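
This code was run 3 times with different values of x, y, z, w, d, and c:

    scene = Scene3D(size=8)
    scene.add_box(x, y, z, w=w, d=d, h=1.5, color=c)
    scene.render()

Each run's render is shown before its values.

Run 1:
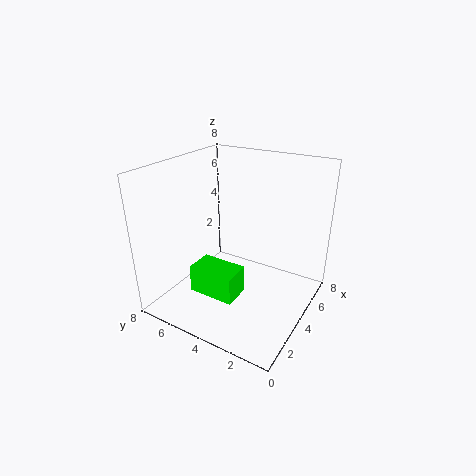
x = 1.5; y = 3; z = 1.5; w = 1.5; d = 2.5; c = 'lime'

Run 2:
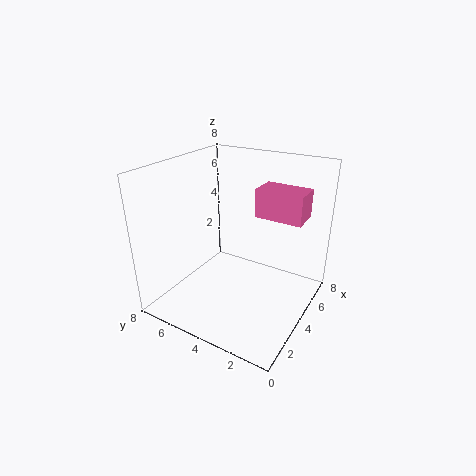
x = 4; y = 0.5; z = 5.5; w = 1.5; d = 2.5; c = 'hotpink'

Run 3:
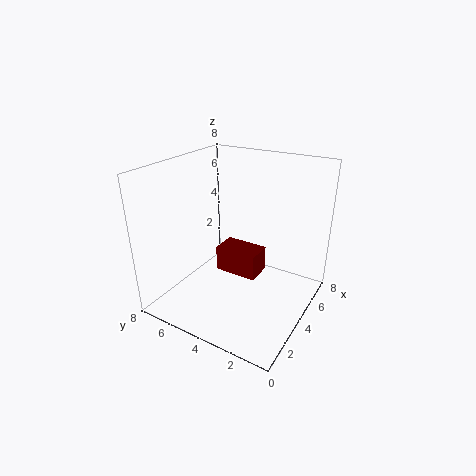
x = 4; y = 3; z = 1.5; w = 1.5; d = 2.5; c = 'maroon'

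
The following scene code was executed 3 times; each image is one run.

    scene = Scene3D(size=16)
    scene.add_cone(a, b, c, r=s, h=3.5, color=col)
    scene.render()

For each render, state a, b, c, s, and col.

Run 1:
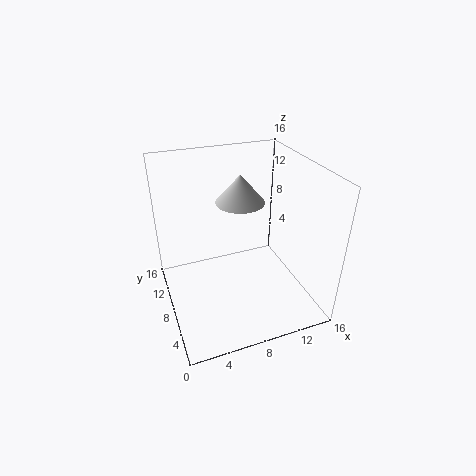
a = 10
b = 12.5
c = 10
s = 3
col = 'lightgray'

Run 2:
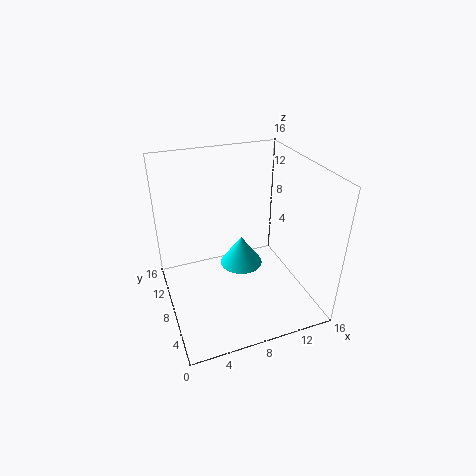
a = 9
b = 9.5
c = 3.5
s = 2.5
col = 'cyan'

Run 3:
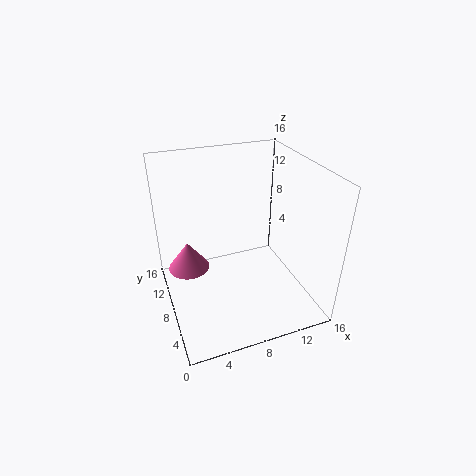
a = 3
b = 12
c = 2.5
s = 2.5
col = 'hotpink'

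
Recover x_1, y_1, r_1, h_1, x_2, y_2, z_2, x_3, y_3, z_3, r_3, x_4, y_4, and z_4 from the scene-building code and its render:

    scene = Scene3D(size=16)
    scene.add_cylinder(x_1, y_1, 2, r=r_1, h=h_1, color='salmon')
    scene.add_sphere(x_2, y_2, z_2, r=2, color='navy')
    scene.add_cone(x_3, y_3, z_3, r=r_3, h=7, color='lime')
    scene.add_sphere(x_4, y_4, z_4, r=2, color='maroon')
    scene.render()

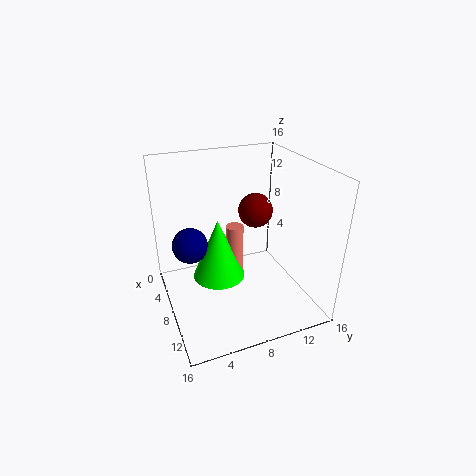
x_1 = 7; y_1 = 8; r_1 = 1; h_1 = 7; x_2 = 6; y_2 = 3; z_2 = 7; x_3 = 7; y_3 = 6; z_3 = 3; r_3 = 3; x_4 = 6; y_4 = 11; z_4 = 10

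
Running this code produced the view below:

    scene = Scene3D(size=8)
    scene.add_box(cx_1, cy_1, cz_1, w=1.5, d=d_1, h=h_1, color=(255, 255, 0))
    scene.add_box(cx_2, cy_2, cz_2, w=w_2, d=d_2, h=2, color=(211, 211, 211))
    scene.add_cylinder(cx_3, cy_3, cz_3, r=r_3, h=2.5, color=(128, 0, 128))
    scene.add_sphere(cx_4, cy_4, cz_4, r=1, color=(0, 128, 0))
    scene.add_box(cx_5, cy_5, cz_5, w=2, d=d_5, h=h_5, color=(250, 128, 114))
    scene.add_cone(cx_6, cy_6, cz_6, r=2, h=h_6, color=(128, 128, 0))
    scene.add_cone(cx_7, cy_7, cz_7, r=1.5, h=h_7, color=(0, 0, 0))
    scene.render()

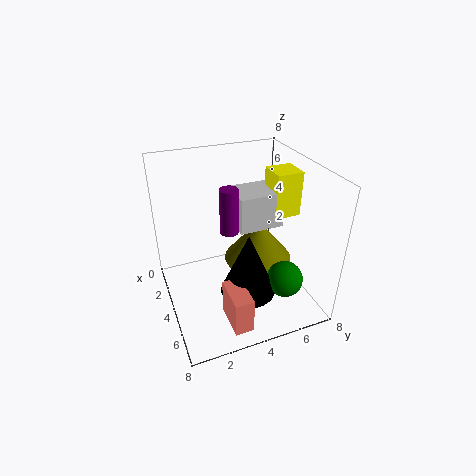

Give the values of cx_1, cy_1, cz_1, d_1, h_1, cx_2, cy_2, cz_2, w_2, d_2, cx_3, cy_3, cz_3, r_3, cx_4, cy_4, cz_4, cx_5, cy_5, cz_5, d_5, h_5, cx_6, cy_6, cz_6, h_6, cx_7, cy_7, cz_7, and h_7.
cx_1 = 3, cy_1 = 6, cz_1 = 5, d_1 = 1.5, h_1 = 2.5, cx_2 = 2.5, cy_2 = 4, cz_2 = 4.5, w_2 = 2, d_2 = 2.5, cx_3 = 4, cy_3 = 3.5, cz_3 = 4.5, r_3 = 0.5, cx_4 = 6, cy_4 = 6, cz_4 = 2, cx_5 = 5.5, cy_5 = 2.5, cz_5 = 0.5, d_5 = 1, h_5 = 2, cx_6 = 3.5, cy_6 = 5.5, cz_6 = 2, h_6 = 2.5, cx_7 = 5.5, cy_7 = 4, cz_7 = 1.5, h_7 = 3.5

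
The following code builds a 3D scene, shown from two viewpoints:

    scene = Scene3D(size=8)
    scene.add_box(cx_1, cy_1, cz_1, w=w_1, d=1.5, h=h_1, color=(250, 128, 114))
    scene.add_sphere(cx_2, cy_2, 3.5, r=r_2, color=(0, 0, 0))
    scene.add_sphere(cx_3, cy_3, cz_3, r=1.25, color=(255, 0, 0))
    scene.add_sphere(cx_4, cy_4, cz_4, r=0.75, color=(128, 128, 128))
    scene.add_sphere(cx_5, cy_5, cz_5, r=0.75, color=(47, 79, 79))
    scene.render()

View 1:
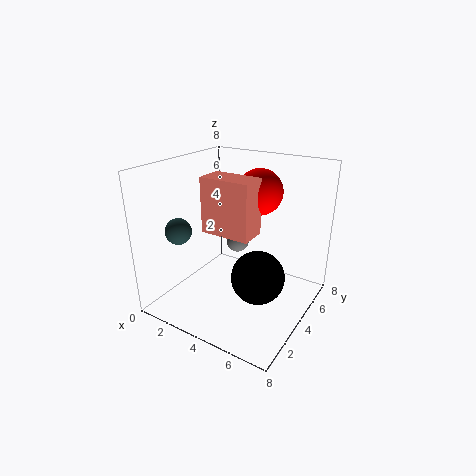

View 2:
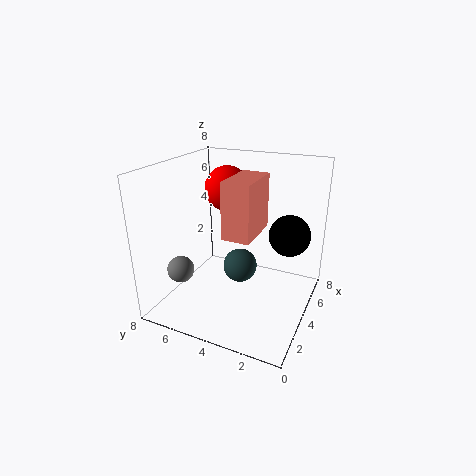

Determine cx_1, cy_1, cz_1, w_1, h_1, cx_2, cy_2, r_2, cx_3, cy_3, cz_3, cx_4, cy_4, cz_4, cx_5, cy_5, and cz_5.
cx_1 = 2.5; cy_1 = 2.75; cz_1 = 4.5; w_1 = 2.75; h_1 = 3; cx_2 = 6.5; cy_2 = 1.75; r_2 = 1.25; cx_3 = 4.75; cy_3 = 5; cz_3 = 6.5; cx_4 = 2.25; cy_4 = 6.75; cz_4 = 2.25; cx_5 = 1; cy_5 = 2.5; cz_5 = 4.25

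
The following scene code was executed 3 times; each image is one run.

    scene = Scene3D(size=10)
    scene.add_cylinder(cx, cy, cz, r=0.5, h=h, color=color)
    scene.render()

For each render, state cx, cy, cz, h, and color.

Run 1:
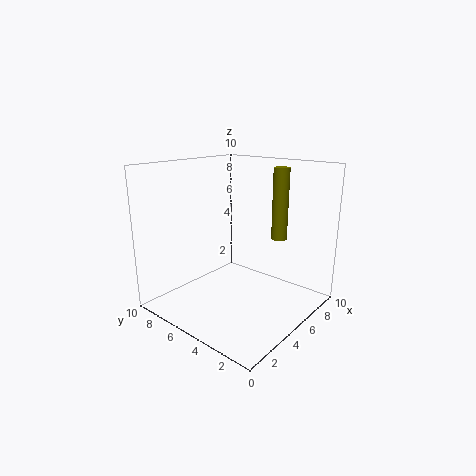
cx = 5.5, cy = 2, cz = 5.5, h = 4.5, color = 'olive'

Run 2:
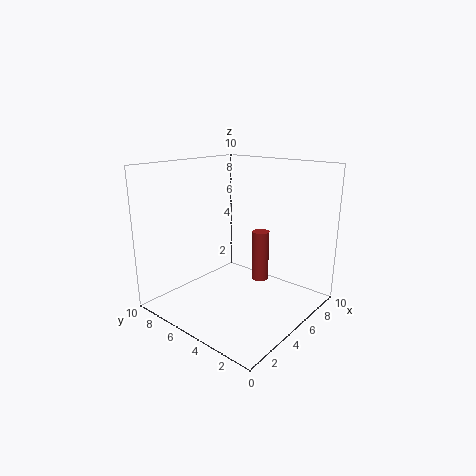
cx = 3.5, cy = 2, cz = 3.5, h = 3, color = 'brown'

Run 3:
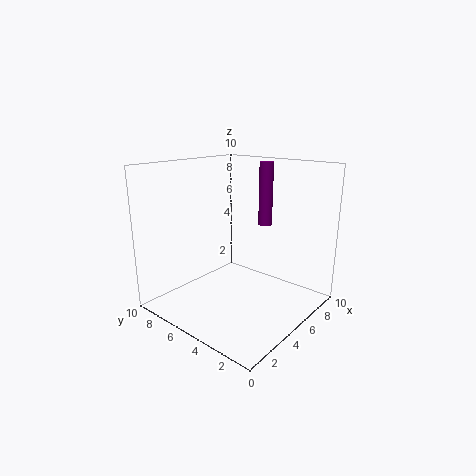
cx = 7.5, cy = 4.5, cz = 5.5, h = 4.5, color = 'purple'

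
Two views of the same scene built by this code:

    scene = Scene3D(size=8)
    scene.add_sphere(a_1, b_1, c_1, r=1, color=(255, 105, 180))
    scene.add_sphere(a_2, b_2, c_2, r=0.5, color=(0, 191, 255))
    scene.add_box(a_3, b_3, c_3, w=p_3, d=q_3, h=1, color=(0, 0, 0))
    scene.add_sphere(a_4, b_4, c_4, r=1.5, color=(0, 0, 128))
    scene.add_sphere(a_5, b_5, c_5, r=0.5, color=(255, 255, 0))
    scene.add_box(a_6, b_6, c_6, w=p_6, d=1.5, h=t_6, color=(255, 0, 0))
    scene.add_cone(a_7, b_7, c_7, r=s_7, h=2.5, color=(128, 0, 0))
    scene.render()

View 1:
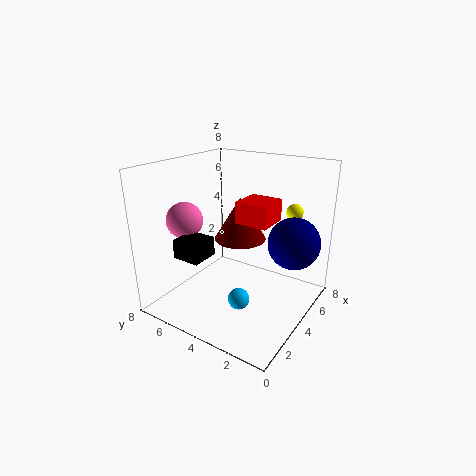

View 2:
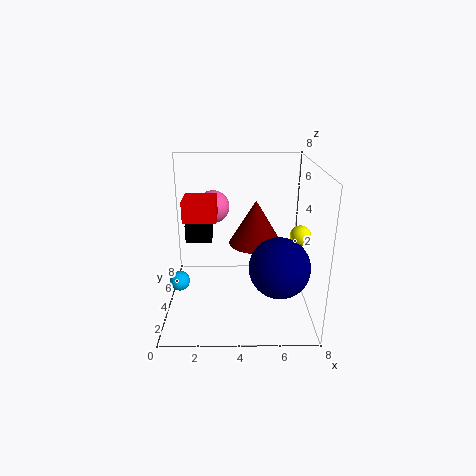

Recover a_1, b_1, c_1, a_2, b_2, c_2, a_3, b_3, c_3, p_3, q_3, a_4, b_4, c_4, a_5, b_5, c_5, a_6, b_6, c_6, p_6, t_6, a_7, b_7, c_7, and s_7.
a_1 = 2.5
b_1 = 6.5
c_1 = 5
a_2 = 1
b_2 = 2
c_2 = 2.5
a_3 = 1
b_3 = 4.5
c_3 = 3.5
p_3 = 1.5
q_3 = 1.5
a_4 = 6
b_4 = 1.5
c_4 = 3.5
a_5 = 7
b_5 = 2
c_5 = 5
a_6 = 1.5
b_6 = 1
c_6 = 6
p_6 = 1.5
t_6 = 1
a_7 = 5
b_7 = 4.5
c_7 = 3.5
s_7 = 1.5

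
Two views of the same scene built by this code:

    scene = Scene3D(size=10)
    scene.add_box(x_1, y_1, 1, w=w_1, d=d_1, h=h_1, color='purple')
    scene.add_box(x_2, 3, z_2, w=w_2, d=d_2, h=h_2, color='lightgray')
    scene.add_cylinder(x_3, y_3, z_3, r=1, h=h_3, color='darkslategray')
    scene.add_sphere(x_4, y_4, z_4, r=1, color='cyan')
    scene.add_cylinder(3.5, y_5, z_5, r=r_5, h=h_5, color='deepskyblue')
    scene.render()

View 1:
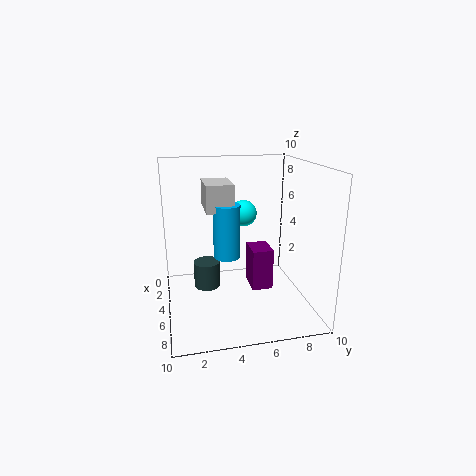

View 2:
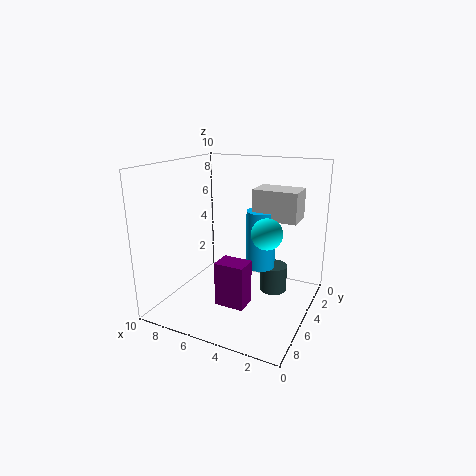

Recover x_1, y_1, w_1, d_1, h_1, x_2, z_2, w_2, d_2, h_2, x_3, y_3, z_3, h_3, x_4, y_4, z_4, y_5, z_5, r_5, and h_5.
x_1 = 3.5; y_1 = 6; w_1 = 2; d_1 = 1.5; h_1 = 3; x_2 = 1; z_2 = 6.5; w_2 = 3; d_2 = 2; h_2 = 2; x_3 = 3; y_3 = 3; z_3 = 0.5; h_3 = 2; x_4 = 2.5; y_4 = 6; z_4 = 6; y_5 = 4.5; z_5 = 3; r_5 = 1; h_5 = 4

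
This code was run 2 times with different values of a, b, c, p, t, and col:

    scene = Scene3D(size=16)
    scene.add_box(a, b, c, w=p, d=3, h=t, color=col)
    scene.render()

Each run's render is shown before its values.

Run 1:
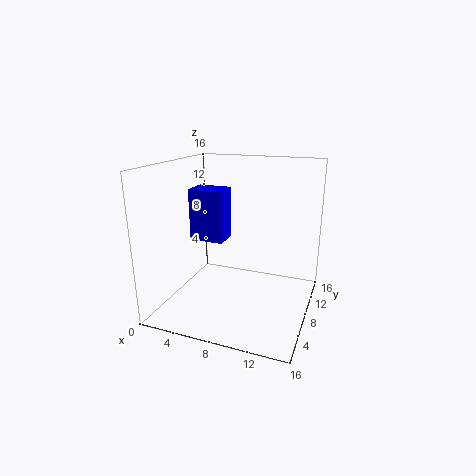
a = 2, b = 8, c = 7, p = 4, t = 6, col = 'blue'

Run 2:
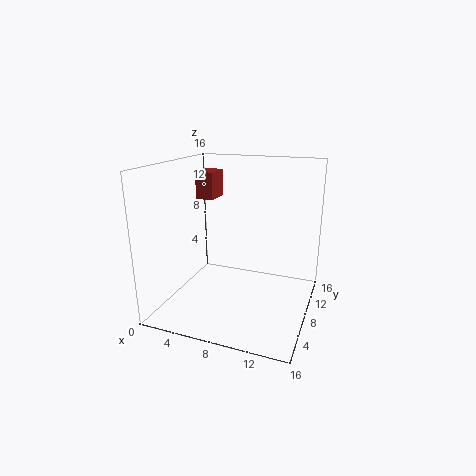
a = 3, b = 8, c = 12, p = 2, t = 3, col = 'brown'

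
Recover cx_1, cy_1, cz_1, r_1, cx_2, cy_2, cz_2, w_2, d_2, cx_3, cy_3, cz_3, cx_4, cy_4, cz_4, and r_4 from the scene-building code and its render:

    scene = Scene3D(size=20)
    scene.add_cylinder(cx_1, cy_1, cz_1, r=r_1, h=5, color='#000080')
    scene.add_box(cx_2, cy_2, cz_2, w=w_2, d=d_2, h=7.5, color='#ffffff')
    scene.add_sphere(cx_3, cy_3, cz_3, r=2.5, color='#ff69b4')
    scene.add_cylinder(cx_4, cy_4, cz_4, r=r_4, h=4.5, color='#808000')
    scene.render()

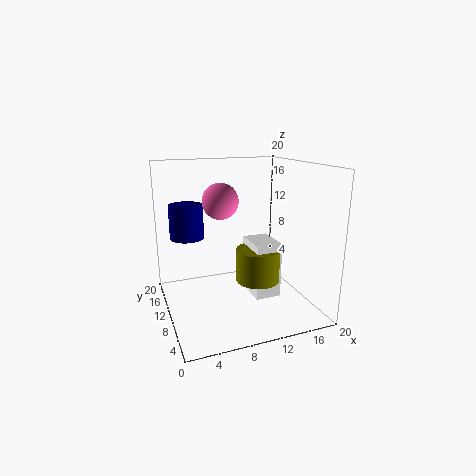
cx_1 = 4; cy_1 = 15.5; cz_1 = 9; r_1 = 2.5; cx_2 = 11; cy_2 = 5.5; cz_2 = 2.5; w_2 = 3.5; d_2 = 5; cx_3 = 8; cy_3 = 11.5; cz_3 = 15; cx_4 = 12; cy_4 = 7.5; cz_4 = 4.5; r_4 = 3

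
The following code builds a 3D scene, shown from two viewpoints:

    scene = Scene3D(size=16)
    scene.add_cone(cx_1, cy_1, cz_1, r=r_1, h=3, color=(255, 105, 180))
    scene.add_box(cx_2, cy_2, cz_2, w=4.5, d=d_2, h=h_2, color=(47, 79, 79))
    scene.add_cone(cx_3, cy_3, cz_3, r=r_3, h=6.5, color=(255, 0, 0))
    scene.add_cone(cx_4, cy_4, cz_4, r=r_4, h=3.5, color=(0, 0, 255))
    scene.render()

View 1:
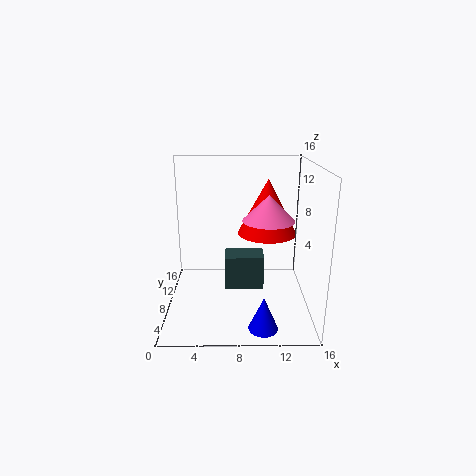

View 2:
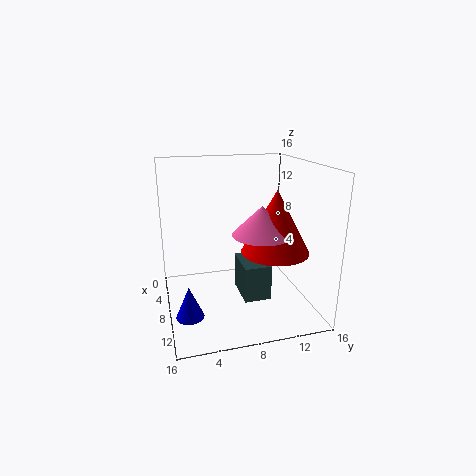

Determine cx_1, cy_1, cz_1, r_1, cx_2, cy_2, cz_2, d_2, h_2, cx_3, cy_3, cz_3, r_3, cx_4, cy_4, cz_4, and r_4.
cx_1 = 11.5; cy_1 = 9.5; cz_1 = 9.5; r_1 = 3; cx_2 = 6.5; cy_2 = 8; cz_2 = 1.5; d_2 = 3; h_2 = 4; cx_3 = 11.5; cy_3 = 11; cz_3 = 7.5; r_3 = 3.5; cx_4 = 10.5; cy_4 = 2; cz_4 = 0.5; r_4 = 1.5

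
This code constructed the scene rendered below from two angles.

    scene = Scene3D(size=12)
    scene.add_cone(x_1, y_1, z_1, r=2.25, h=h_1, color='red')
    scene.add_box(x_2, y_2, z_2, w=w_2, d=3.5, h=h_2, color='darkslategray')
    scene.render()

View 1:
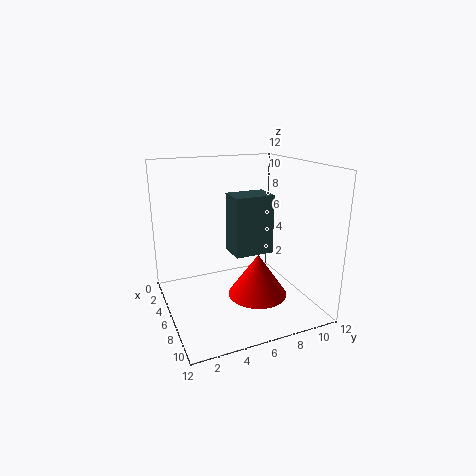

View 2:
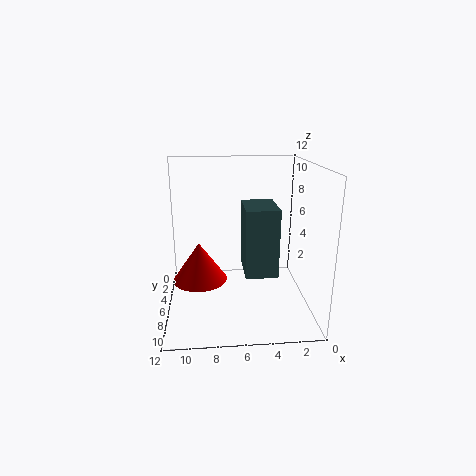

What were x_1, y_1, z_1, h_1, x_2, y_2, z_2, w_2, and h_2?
x_1 = 9.25; y_1 = 6.25; z_1 = 2.5; h_1 = 3.25; x_2 = 3.25; y_2 = 6; z_2 = 4; w_2 = 2.5; h_2 = 5.25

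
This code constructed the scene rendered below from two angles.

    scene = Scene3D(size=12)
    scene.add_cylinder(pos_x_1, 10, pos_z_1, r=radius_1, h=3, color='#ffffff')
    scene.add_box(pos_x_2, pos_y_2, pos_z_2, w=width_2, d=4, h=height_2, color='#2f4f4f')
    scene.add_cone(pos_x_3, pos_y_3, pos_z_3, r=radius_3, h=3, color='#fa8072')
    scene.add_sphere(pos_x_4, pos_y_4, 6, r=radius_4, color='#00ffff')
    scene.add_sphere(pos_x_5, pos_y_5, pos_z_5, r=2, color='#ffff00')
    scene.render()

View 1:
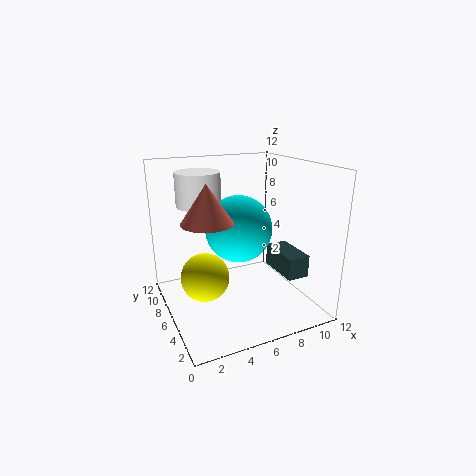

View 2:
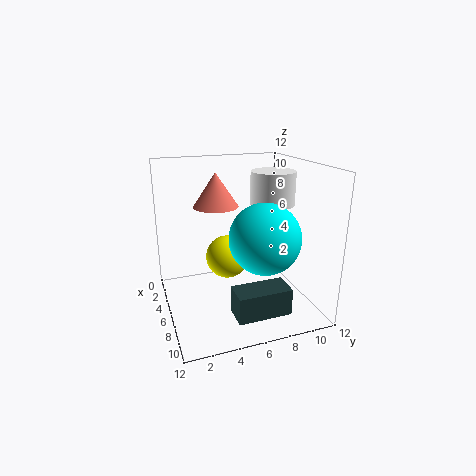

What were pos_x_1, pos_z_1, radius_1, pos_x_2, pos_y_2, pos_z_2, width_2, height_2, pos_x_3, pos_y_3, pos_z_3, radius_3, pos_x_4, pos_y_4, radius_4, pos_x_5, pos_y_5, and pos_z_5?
pos_x_1 = 4
pos_z_1 = 8
radius_1 = 2
pos_x_2 = 10
pos_y_2 = 4
pos_z_2 = 2
width_2 = 2
height_2 = 2
pos_x_3 = 3
pos_y_3 = 5
pos_z_3 = 8
radius_3 = 2
pos_x_4 = 7
pos_y_4 = 8
radius_4 = 3
pos_x_5 = 3
pos_y_5 = 6
pos_z_5 = 3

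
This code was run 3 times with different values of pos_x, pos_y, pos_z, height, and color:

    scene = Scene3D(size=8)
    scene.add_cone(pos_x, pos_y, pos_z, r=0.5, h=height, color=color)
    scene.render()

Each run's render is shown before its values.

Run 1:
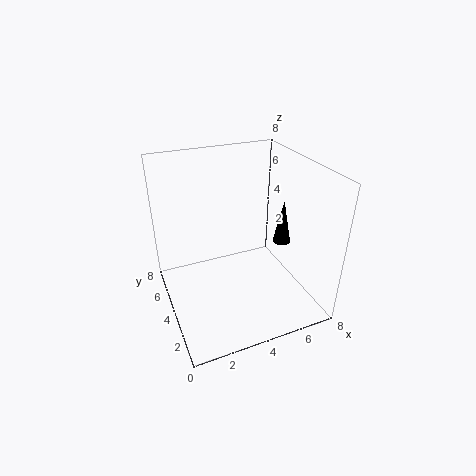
pos_x = 6.5; pos_y = 3.5; pos_z = 3.5; height = 2.5; color = 'black'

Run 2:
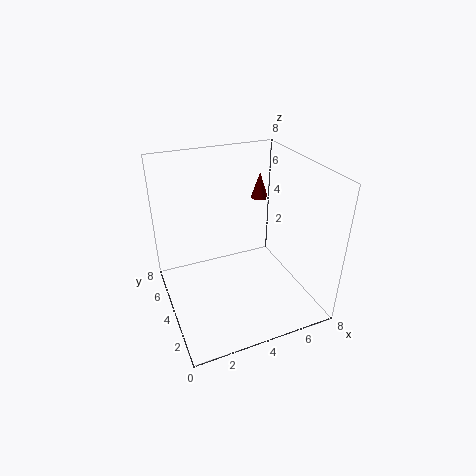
pos_x = 6; pos_y = 5.5; pos_z = 5.5; height = 1.5; color = 'maroon'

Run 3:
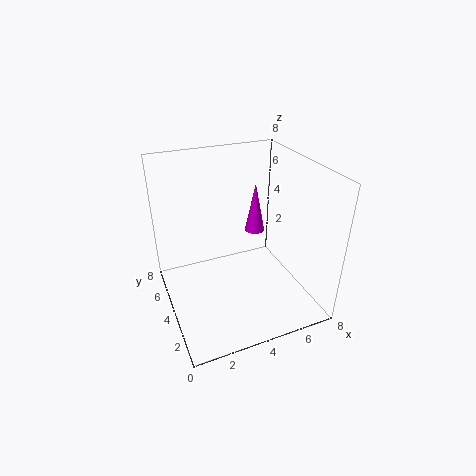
pos_x = 4.5; pos_y = 3; pos_z = 5; height = 2.5; color = 'magenta'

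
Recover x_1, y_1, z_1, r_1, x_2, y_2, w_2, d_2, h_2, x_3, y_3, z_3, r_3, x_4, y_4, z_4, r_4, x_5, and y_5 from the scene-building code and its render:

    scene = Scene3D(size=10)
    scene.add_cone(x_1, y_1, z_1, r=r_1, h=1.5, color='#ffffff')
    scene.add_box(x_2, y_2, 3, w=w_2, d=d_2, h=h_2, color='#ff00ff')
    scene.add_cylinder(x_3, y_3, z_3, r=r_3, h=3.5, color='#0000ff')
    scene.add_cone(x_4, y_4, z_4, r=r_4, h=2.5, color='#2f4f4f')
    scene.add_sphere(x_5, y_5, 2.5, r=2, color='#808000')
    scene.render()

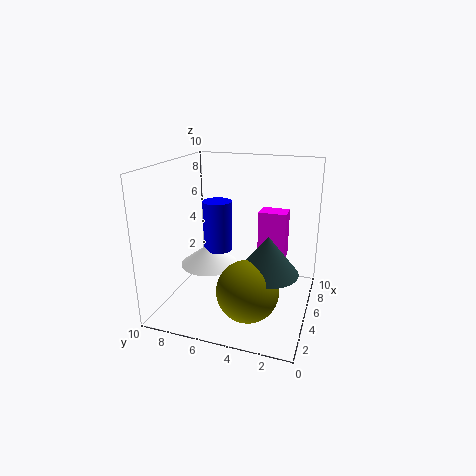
x_1 = 4.5
y_1 = 7
z_1 = 3
r_1 = 2
x_2 = 6.5
y_2 = 2
w_2 = 1.5
d_2 = 2
h_2 = 3.5
x_3 = 5
y_3 = 6.5
z_3 = 4
r_3 = 1
x_4 = 3.5
y_4 = 2.5
z_4 = 3.5
r_4 = 2
x_5 = 2.5
y_5 = 3.5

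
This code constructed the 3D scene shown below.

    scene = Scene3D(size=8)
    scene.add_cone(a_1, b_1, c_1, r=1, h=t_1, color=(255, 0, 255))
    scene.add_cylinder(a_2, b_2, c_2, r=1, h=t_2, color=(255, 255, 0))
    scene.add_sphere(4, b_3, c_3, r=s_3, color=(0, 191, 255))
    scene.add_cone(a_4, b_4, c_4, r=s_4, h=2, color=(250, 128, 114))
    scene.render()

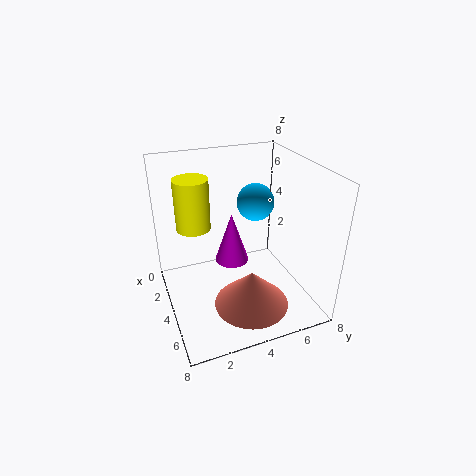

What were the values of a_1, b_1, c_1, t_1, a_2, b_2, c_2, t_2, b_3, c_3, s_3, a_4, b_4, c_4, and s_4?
a_1 = 3
b_1 = 4
c_1 = 2
t_1 = 3
a_2 = 2
b_2 = 2
c_2 = 4
t_2 = 3
b_3 = 5
c_3 = 6
s_3 = 1
a_4 = 6
b_4 = 4
c_4 = 1
s_4 = 2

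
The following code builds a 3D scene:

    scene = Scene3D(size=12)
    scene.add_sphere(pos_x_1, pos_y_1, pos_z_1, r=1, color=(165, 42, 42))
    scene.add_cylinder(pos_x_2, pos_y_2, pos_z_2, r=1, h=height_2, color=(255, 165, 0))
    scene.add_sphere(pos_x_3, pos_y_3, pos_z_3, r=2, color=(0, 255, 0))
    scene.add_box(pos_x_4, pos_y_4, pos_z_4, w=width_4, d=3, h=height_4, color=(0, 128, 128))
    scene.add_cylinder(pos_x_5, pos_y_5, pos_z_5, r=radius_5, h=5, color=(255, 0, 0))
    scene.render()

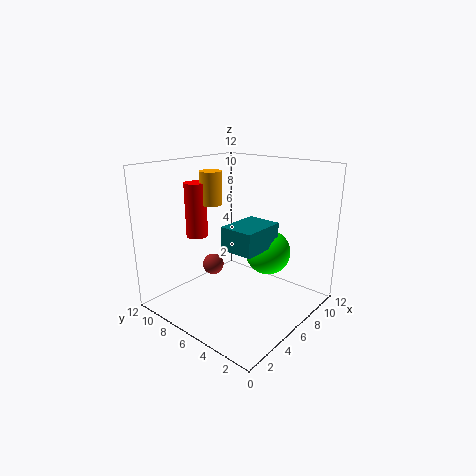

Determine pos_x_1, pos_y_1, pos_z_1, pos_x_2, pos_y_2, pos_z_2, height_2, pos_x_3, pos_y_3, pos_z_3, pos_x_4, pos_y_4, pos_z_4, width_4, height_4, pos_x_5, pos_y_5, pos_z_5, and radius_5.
pos_x_1 = 7
pos_y_1 = 10
pos_z_1 = 2
pos_x_2 = 7
pos_y_2 = 10
pos_z_2 = 8
height_2 = 3
pos_x_3 = 9
pos_y_3 = 5
pos_z_3 = 4
pos_x_4 = 5
pos_y_4 = 4
pos_z_4 = 5
width_4 = 4
height_4 = 2
pos_x_5 = 6
pos_y_5 = 11
pos_z_5 = 5
radius_5 = 1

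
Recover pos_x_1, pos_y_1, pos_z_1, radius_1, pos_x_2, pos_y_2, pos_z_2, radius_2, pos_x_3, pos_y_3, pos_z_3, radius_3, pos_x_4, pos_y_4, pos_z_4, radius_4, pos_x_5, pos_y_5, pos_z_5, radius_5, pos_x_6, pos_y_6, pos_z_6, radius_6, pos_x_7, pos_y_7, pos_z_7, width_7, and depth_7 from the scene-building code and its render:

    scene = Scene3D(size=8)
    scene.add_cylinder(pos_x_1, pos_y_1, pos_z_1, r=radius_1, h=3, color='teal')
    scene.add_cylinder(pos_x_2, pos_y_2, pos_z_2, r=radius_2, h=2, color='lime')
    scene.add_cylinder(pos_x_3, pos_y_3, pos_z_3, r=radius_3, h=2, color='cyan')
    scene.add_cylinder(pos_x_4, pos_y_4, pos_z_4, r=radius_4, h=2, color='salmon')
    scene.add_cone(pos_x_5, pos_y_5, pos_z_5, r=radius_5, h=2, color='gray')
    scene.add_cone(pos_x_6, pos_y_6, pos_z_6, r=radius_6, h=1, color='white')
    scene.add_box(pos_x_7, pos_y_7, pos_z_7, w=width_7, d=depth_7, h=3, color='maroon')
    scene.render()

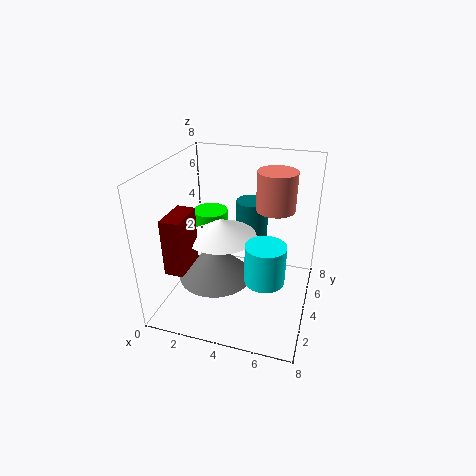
pos_x_1 = 4
pos_y_1 = 7
pos_z_1 = 2
radius_1 = 1
pos_x_2 = 2
pos_y_2 = 5
pos_z_2 = 3
radius_2 = 1
pos_x_3 = 6
pos_y_3 = 2
pos_z_3 = 3
radius_3 = 1
pos_x_4 = 6
pos_y_4 = 4
pos_z_4 = 6
radius_4 = 1
pos_x_5 = 3
pos_y_5 = 3
pos_z_5 = 2
radius_5 = 2
pos_x_6 = 3
pos_y_6 = 4
pos_z_6 = 4
radius_6 = 2
pos_x_7 = 1
pos_y_7 = 1
pos_z_7 = 3
width_7 = 1
depth_7 = 2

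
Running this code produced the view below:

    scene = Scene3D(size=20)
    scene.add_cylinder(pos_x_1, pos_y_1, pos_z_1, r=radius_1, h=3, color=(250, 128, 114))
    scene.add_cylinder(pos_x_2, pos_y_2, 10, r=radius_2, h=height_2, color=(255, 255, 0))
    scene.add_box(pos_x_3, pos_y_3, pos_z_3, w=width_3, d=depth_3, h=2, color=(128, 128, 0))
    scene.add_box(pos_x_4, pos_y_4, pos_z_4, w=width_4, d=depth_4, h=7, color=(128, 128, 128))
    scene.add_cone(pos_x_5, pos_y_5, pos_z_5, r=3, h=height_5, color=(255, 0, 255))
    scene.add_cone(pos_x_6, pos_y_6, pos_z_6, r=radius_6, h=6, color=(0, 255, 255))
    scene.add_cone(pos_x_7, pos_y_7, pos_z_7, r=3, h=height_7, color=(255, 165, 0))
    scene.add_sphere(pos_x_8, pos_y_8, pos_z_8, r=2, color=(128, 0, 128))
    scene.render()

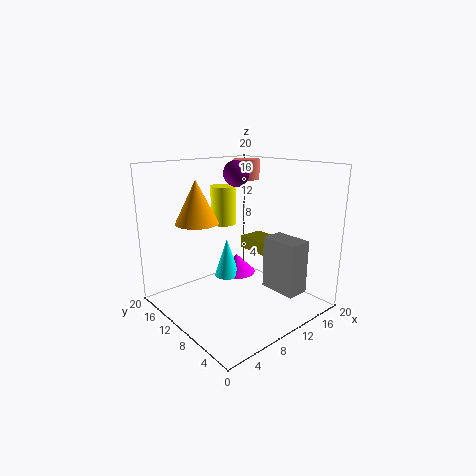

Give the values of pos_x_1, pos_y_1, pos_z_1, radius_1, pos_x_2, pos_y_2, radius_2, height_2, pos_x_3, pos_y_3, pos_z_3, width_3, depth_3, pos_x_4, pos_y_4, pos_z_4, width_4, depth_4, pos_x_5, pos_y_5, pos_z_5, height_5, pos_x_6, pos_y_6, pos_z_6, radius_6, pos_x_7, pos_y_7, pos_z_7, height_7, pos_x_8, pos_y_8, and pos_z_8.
pos_x_1 = 16, pos_y_1 = 15, pos_z_1 = 17, radius_1 = 2, pos_x_2 = 13, pos_y_2 = 17, radius_2 = 2, height_2 = 6, pos_x_3 = 15, pos_y_3 = 8, pos_z_3 = 6, width_3 = 4, depth_3 = 7, pos_x_4 = 11, pos_y_4 = 1, pos_z_4 = 4, width_4 = 3, depth_4 = 5, pos_x_5 = 14, pos_y_5 = 15, pos_z_5 = 2, height_5 = 3, pos_x_6 = 12, pos_y_6 = 15, pos_z_6 = 2, radius_6 = 2, pos_x_7 = 6, pos_y_7 = 14, pos_z_7 = 12, height_7 = 6, pos_x_8 = 14, pos_y_8 = 15, pos_z_8 = 18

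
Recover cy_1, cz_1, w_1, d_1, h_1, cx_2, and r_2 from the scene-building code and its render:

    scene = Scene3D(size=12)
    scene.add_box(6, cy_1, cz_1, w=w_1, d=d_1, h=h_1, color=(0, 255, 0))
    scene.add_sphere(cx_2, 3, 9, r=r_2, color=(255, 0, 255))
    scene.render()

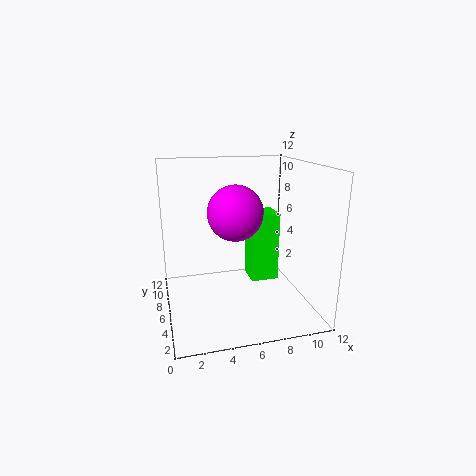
cy_1 = 2
cz_1 = 4
w_1 = 2
d_1 = 2
h_1 = 5
cx_2 = 5
r_2 = 2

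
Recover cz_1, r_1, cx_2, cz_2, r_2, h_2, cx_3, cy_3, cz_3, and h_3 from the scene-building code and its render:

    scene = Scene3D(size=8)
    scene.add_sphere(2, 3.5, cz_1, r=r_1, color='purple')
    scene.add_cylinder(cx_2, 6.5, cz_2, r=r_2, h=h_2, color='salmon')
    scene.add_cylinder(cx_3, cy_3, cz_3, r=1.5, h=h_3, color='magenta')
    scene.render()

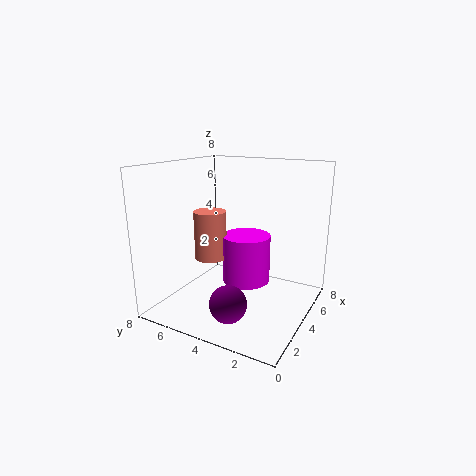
cz_1 = 1
r_1 = 1
cx_2 = 5
cz_2 = 2
r_2 = 1
h_2 = 3
cx_3 = 6
cy_3 = 4.5
cz_3 = 0.5
h_3 = 3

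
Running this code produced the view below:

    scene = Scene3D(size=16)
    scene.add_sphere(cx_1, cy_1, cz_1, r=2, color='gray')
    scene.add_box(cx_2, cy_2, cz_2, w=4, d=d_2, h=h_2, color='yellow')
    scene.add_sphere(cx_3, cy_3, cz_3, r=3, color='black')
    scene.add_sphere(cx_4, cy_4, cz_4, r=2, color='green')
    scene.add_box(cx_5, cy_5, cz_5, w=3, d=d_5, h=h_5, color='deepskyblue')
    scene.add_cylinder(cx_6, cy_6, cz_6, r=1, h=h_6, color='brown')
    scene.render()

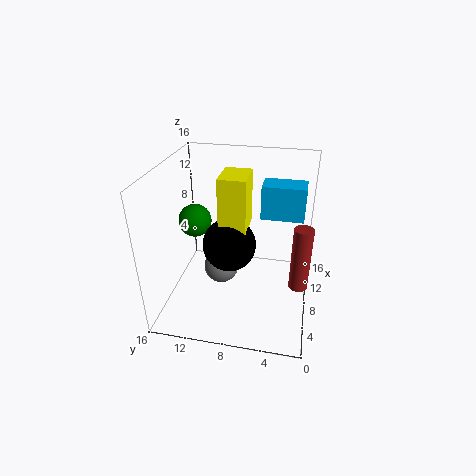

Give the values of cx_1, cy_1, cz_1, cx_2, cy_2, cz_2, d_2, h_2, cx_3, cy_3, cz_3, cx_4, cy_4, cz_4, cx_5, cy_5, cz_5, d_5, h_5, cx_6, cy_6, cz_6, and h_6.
cx_1 = 8
cy_1 = 10
cz_1 = 4
cx_2 = 7
cy_2 = 7
cz_2 = 9
d_2 = 3
h_2 = 6
cx_3 = 8
cy_3 = 9
cz_3 = 7
cx_4 = 11
cy_4 = 14
cz_4 = 8
cx_5 = 11
cy_5 = 1
cz_5 = 9
d_5 = 5
h_5 = 4
cx_6 = 6
cy_6 = 1
cz_6 = 4
h_6 = 7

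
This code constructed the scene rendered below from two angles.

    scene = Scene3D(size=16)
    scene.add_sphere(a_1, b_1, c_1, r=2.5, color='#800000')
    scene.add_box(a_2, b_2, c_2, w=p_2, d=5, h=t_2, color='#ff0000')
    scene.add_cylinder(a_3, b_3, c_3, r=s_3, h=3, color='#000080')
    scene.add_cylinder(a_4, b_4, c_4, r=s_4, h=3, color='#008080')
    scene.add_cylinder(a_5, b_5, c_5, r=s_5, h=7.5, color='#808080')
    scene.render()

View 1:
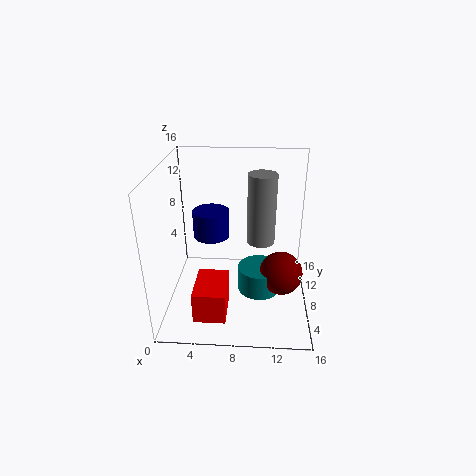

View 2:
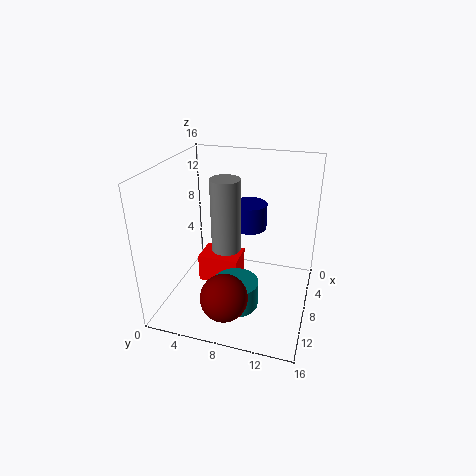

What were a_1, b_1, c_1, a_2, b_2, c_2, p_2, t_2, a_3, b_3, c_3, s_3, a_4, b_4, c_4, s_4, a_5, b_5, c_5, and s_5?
a_1 = 13; b_1 = 8; c_1 = 3.5; a_2 = 3.5; b_2 = 2.5; c_2 = 0.5; p_2 = 3.5; t_2 = 3.5; a_3 = 5; b_3 = 8.5; c_3 = 8; s_3 = 2; a_4 = 10.5; b_4 = 8.5; c_4 = 1; s_4 = 2.5; a_5 = 10.5; b_5 = 7.5; c_5 = 8; s_5 = 1.5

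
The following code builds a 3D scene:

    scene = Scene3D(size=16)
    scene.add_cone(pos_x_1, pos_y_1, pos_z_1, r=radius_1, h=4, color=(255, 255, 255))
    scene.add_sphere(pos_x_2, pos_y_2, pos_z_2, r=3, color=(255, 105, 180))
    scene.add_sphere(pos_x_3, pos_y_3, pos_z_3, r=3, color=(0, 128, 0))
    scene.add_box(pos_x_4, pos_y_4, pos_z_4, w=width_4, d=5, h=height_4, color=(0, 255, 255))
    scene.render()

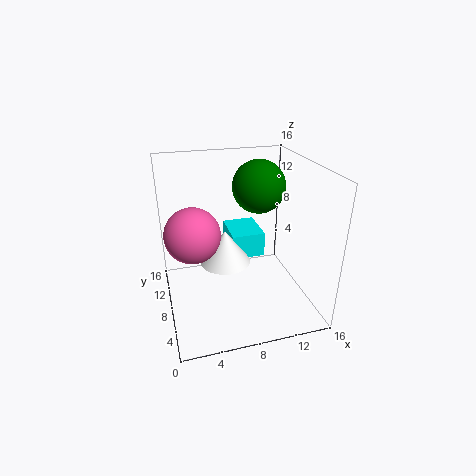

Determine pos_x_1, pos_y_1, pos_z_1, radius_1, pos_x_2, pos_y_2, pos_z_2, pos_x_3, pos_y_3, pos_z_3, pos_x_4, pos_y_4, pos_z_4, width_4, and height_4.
pos_x_1 = 7, pos_y_1 = 10, pos_z_1 = 4, radius_1 = 3, pos_x_2 = 3, pos_y_2 = 8, pos_z_2 = 9, pos_x_3 = 11, pos_y_3 = 10, pos_z_3 = 13, pos_x_4 = 8, pos_y_4 = 10, pos_z_4 = 4, width_4 = 4, height_4 = 3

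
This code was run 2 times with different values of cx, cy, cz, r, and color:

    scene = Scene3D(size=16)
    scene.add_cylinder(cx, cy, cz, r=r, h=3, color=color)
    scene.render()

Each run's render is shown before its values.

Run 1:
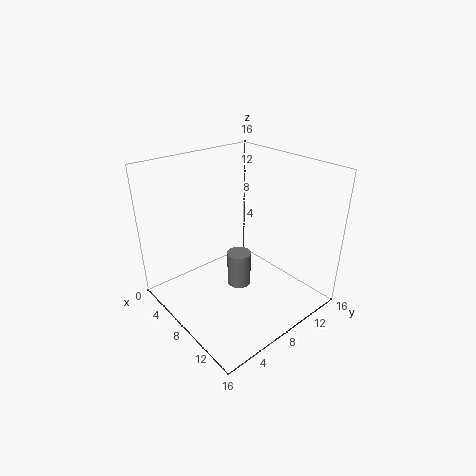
cx = 14, cy = 3, cz = 8, r = 1, color = 'gray'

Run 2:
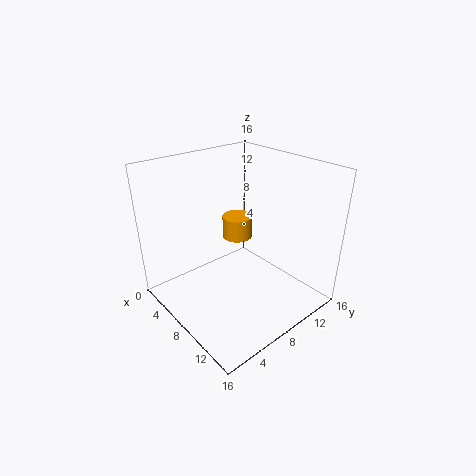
cx = 2, cy = 13, cz = 4, r = 2, color = 'orange'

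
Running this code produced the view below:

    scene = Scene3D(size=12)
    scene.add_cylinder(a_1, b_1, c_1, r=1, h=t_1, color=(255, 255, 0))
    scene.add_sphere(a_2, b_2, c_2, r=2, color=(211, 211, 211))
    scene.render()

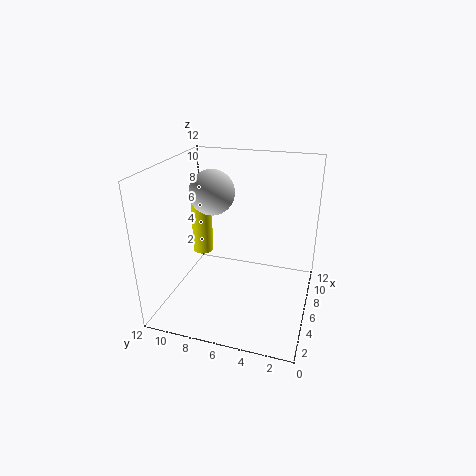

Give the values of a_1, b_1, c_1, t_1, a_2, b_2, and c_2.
a_1 = 10, b_1 = 11, c_1 = 2, t_1 = 6, a_2 = 8, b_2 = 9, c_2 = 9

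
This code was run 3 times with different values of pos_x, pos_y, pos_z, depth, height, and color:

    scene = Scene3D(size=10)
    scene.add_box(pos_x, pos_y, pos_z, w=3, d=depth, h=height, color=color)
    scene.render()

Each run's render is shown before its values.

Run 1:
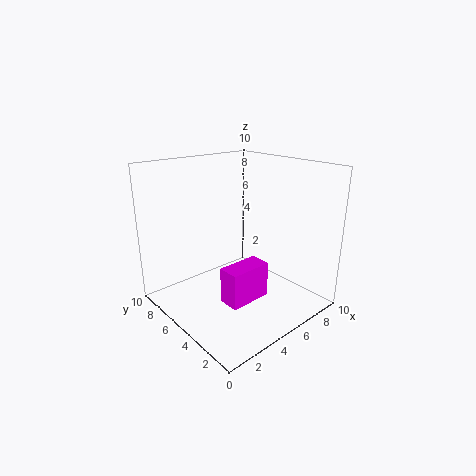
pos_x = 3; pos_y = 3; pos_z = 1; depth = 1.5; height = 2.5; color = 'magenta'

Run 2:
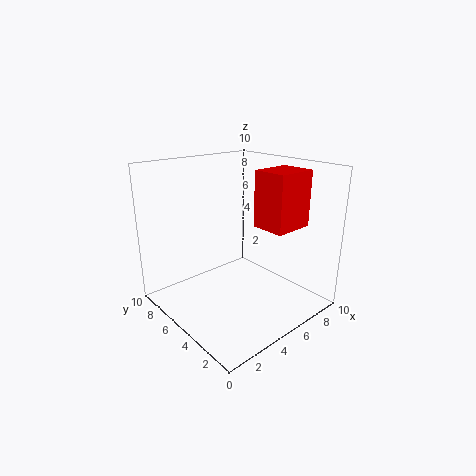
pos_x = 6.5; pos_y = 2.5; pos_z = 5.5; depth = 2.5; height = 4; color = 'red'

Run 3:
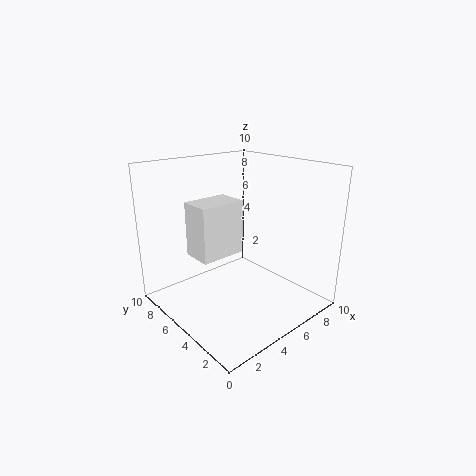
pos_x = 1.5; pos_y = 4; pos_z = 4.5; depth = 2; height = 3.5; color = 'white'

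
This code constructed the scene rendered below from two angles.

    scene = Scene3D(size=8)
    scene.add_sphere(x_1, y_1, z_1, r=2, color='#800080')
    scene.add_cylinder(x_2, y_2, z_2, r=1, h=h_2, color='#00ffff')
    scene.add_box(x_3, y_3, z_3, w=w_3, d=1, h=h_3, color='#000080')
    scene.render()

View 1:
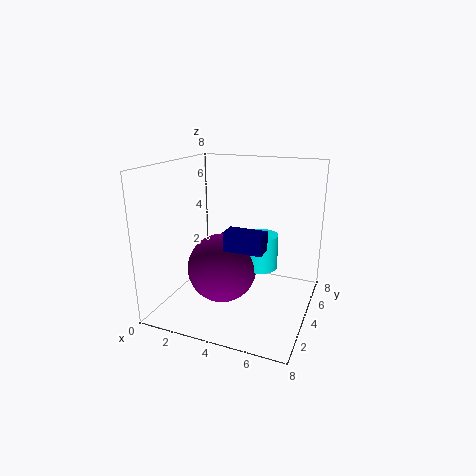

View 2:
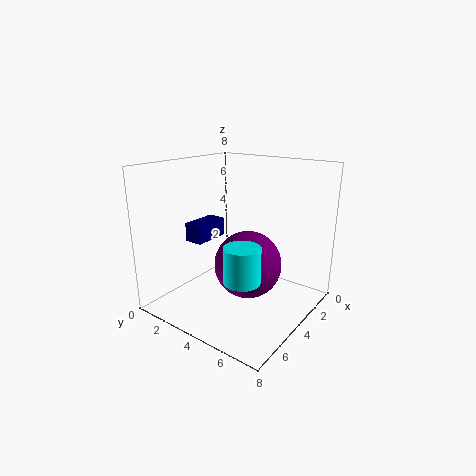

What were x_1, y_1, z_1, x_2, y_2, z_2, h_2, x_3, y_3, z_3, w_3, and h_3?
x_1 = 3; y_1 = 4; z_1 = 2; x_2 = 5; y_2 = 5; z_2 = 2; h_2 = 2; x_3 = 4; y_3 = 2; z_3 = 4; w_3 = 2; h_3 = 1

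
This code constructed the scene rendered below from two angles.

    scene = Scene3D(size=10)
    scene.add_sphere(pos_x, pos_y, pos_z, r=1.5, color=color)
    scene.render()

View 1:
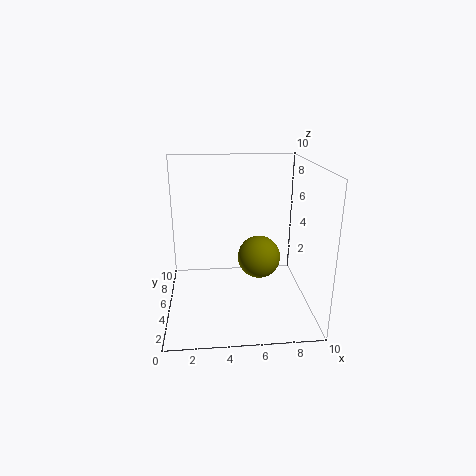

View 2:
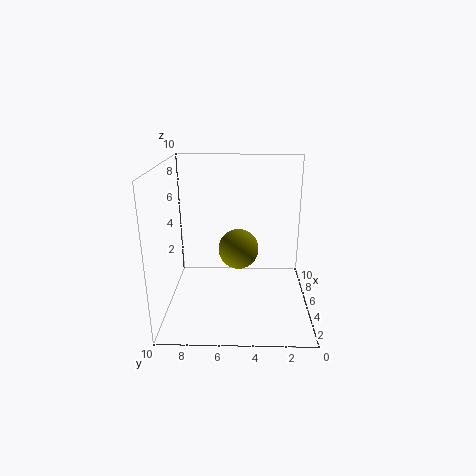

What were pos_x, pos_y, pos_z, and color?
pos_x = 6.5
pos_y = 5
pos_z = 3.5
color = 'olive'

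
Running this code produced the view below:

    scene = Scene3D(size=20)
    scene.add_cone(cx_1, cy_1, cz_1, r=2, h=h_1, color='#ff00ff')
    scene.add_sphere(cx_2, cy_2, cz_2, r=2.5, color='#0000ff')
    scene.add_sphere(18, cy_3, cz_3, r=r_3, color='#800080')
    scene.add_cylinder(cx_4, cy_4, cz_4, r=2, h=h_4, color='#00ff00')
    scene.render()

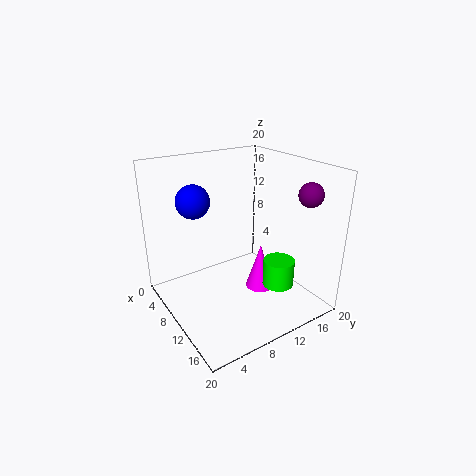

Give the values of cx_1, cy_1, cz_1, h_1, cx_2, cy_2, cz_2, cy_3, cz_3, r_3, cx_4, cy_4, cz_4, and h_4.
cx_1 = 12, cy_1 = 12.5, cz_1 = 2.5, h_1 = 6.5, cx_2 = 3.5, cy_2 = 6.5, cz_2 = 14, cy_3 = 15, cz_3 = 17.5, r_3 = 1.5, cx_4 = 16.5, cy_4 = 12, cz_4 = 5.5, h_4 = 3.5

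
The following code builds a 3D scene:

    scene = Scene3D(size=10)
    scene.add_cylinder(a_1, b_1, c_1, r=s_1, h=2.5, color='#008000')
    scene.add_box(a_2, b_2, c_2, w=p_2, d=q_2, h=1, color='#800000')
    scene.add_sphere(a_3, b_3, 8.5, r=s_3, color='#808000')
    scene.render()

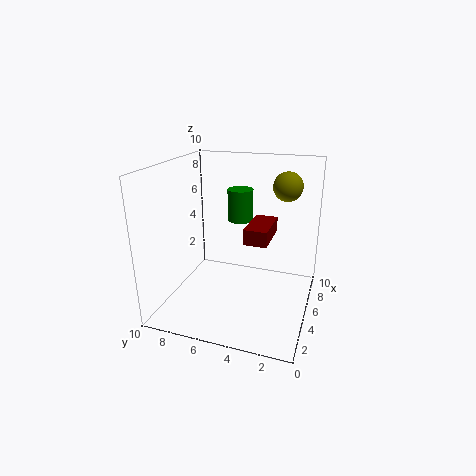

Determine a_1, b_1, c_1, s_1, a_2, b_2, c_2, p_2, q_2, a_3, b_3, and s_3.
a_1 = 8.5
b_1 = 6
c_1 = 5
s_1 = 1
a_2 = 3
b_2 = 2.5
c_2 = 5.5
p_2 = 3
q_2 = 1.5
a_3 = 6.5
b_3 = 2
s_3 = 1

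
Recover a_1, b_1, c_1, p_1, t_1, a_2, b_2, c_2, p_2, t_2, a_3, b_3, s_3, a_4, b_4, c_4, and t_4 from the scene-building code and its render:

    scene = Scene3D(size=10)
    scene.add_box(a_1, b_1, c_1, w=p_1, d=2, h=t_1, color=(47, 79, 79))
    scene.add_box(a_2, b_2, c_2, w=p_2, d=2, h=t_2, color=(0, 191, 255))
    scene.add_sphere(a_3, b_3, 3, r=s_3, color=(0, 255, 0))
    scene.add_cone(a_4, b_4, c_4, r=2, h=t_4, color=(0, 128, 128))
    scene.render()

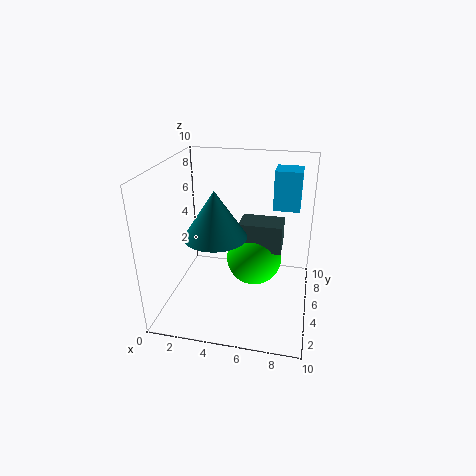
a_1 = 5
b_1 = 5
c_1 = 4
p_1 = 3
t_1 = 2
a_2 = 7
b_2 = 8
c_2 = 6
p_2 = 2
t_2 = 3
a_3 = 6
b_3 = 6
s_3 = 2
a_4 = 4
b_4 = 3
c_4 = 6
t_4 = 3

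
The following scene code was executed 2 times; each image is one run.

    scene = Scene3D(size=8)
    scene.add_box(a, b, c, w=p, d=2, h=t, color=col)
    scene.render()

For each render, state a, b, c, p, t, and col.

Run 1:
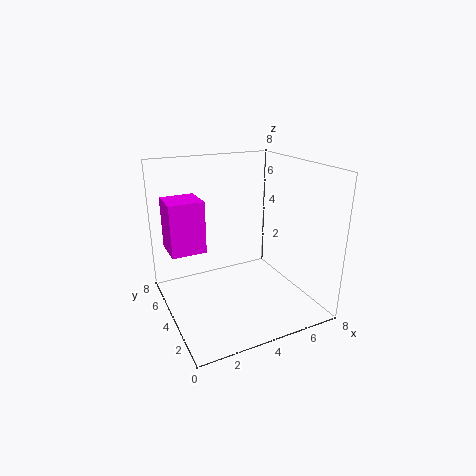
a = 0.5; b = 5; c = 3; p = 2; t = 3; col = 'magenta'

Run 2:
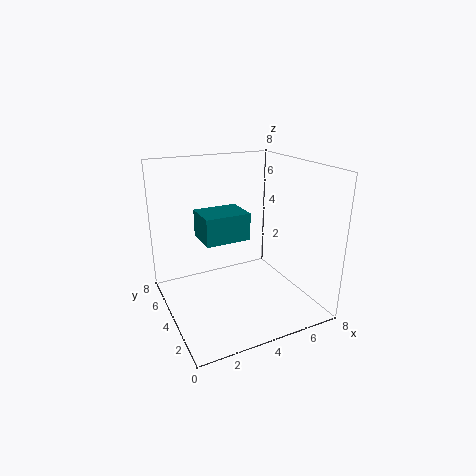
a = 2; b = 3.5; c = 4; p = 2.5; t = 1.5; col = 'teal'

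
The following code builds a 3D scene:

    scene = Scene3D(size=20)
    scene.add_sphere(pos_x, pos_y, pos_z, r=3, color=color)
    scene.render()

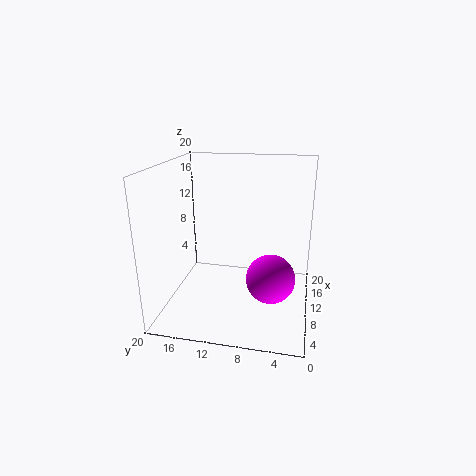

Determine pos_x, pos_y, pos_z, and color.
pos_x = 4.5, pos_y = 4.75, pos_z = 7.25, color = 'magenta'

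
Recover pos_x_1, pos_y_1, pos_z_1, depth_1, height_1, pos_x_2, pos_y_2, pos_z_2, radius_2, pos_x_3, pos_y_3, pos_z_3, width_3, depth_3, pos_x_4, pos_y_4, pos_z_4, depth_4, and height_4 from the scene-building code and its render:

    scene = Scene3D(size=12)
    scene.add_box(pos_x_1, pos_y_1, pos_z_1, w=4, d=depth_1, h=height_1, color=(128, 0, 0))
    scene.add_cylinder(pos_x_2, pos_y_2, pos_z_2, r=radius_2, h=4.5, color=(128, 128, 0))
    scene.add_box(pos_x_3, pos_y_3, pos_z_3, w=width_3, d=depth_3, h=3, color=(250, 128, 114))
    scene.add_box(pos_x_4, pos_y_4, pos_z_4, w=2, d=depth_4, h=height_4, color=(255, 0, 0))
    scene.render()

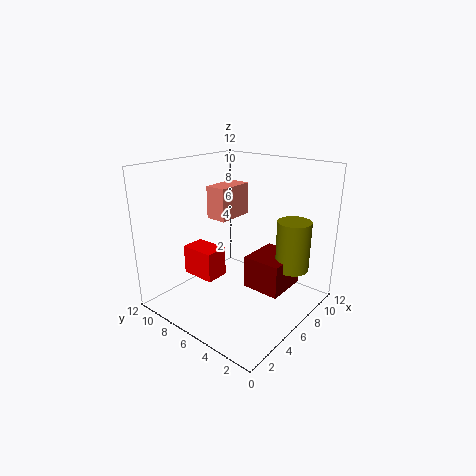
pos_x_1 = 7.5, pos_y_1 = 3, pos_z_1 = 0.5, depth_1 = 3.5, height_1 = 3, pos_x_2 = 10, pos_y_2 = 3, pos_z_2 = 2.5, radius_2 = 1.5, pos_x_3 = 7, pos_y_3 = 8.5, pos_z_3 = 6.5, width_3 = 3.5, depth_3 = 2, pos_x_4 = 3.5, pos_y_4 = 7, pos_z_4 = 2.5, depth_4 = 3, height_4 = 2.5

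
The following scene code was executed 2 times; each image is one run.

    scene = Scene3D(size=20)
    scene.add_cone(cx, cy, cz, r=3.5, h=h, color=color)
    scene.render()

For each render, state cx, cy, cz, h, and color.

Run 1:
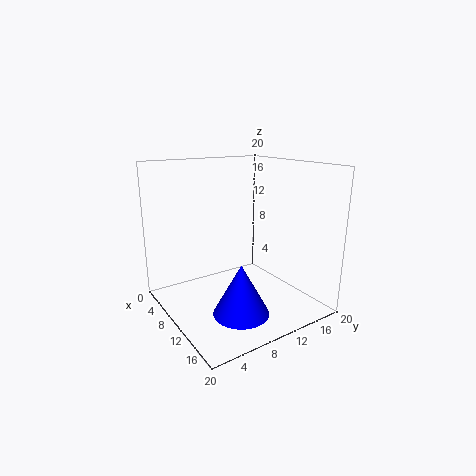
cx = 16; cy = 6.5; cz = 2.5; h = 6.5; color = 'blue'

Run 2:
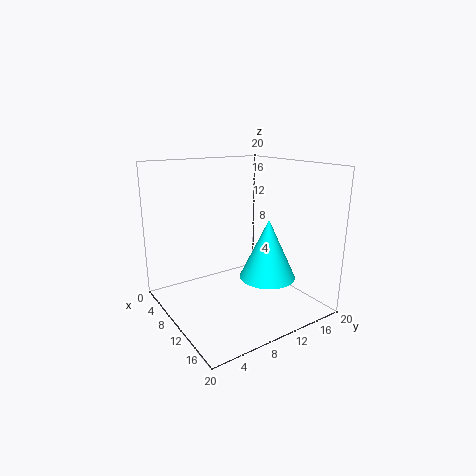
cx = 16; cy = 10.5; cz = 6.5; h = 7.5; color = 'cyan'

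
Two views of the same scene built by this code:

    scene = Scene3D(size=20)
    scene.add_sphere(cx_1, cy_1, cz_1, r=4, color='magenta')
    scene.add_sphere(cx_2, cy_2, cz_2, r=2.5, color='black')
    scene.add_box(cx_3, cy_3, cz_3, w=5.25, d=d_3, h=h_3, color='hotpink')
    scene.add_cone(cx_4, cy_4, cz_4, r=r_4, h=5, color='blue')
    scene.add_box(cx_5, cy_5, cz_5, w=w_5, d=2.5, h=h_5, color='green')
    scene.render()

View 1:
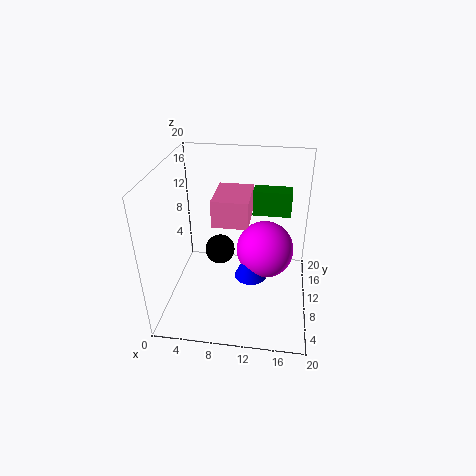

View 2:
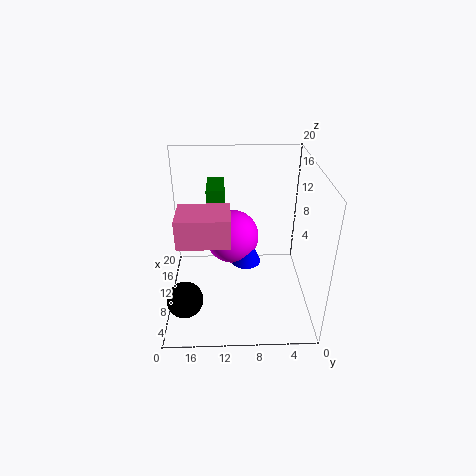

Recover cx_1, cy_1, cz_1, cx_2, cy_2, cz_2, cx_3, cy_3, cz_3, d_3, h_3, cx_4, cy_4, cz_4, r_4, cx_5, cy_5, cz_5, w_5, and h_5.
cx_1 = 13.75; cy_1 = 10.75; cz_1 = 8; cx_2 = 5.75; cy_2 = 17.5; cz_2 = 2.75; cx_3 = 6; cy_3 = 11; cz_3 = 10.75; d_3 = 7; h_3 = 4; cx_4 = 12; cy_4 = 8.75; cz_4 = 4.75; r_4 = 2.25; cx_5 = 11.75; cy_5 = 11.75; cz_5 = 12.75; w_5 = 5.25; h_5 = 3.5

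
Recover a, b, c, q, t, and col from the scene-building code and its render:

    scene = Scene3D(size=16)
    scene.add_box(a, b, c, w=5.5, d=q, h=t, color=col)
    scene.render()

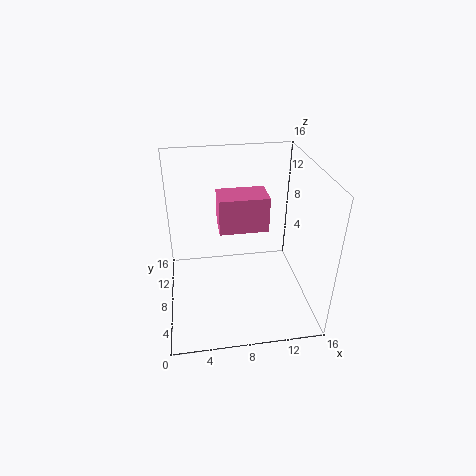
a = 6; b = 8; c = 8.5; q = 3.5; t = 4; col = 'hotpink'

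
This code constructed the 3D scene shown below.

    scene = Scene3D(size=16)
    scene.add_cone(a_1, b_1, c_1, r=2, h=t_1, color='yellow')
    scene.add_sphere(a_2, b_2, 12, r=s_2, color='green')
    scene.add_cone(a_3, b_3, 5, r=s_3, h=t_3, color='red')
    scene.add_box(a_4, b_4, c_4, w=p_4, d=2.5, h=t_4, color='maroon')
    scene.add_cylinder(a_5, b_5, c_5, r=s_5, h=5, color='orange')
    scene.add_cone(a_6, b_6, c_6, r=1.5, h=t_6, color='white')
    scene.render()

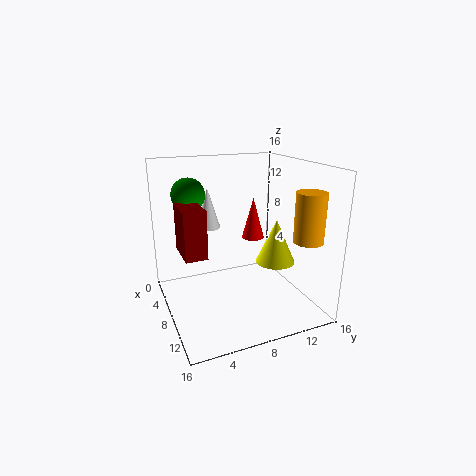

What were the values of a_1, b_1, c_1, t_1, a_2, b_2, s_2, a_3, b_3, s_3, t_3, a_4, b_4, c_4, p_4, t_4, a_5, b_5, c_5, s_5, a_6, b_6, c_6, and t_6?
a_1 = 12; b_1 = 10.5; c_1 = 6.5; t_1 = 4.5; a_2 = 2.5; b_2 = 4; s_2 = 2; a_3 = 1.5; b_3 = 13; s_3 = 1.5; t_3 = 5.5; a_4 = 3.5; b_4 = 2; c_4 = 6; p_4 = 4.5; t_4 = 5.5; a_5 = 14; b_5 = 13; c_5 = 9; s_5 = 1.5; a_6 = 2; b_6 = 6.5; c_6 = 7.5; t_6 = 5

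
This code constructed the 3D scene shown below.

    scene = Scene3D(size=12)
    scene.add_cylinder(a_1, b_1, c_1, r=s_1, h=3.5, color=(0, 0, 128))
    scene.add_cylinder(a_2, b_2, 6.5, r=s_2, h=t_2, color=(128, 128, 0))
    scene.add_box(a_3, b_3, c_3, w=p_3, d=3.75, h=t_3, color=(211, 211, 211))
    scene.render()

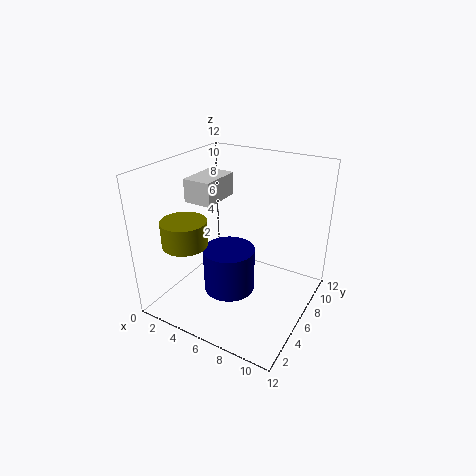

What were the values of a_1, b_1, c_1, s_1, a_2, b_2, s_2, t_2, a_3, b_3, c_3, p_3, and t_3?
a_1 = 6.5; b_1 = 3.75; c_1 = 2.75; s_1 = 2; a_2 = 3.5; b_2 = 2.25; s_2 = 1.75; t_2 = 2; a_3 = 1.25; b_3 = 5.25; c_3 = 8.5; p_3 = 2.5; t_3 = 2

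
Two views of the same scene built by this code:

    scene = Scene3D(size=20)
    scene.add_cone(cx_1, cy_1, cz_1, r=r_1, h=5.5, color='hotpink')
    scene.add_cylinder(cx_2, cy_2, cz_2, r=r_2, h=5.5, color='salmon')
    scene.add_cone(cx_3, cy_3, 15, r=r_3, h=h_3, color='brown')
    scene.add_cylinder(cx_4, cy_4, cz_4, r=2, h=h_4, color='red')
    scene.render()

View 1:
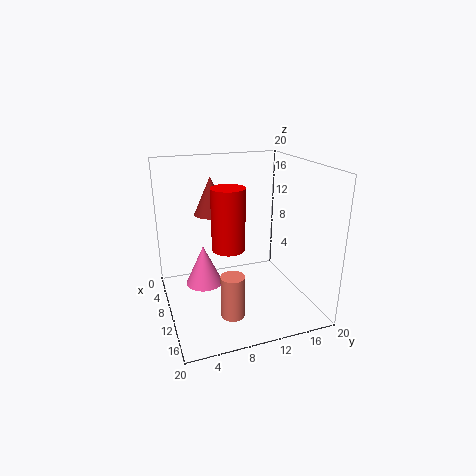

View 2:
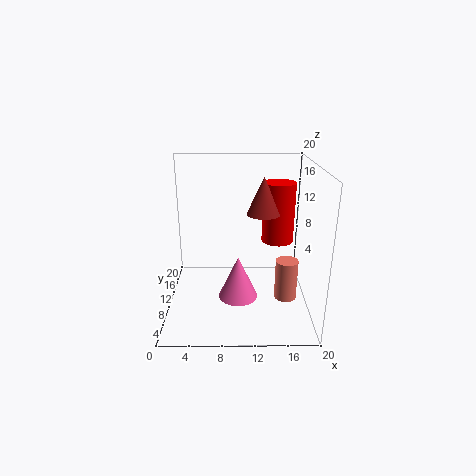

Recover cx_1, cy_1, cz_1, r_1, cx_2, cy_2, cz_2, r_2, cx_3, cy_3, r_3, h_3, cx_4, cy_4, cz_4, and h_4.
cx_1 = 10; cy_1 = 5; cz_1 = 4; r_1 = 2.5; cx_2 = 16.5; cy_2 = 7; cz_2 = 2.5; r_2 = 1.5; cx_3 = 13; cy_3 = 5.5; r_3 = 2; h_3 = 4.5; cx_4 = 15; cy_4 = 7; cz_4 = 11; h_4 = 7.5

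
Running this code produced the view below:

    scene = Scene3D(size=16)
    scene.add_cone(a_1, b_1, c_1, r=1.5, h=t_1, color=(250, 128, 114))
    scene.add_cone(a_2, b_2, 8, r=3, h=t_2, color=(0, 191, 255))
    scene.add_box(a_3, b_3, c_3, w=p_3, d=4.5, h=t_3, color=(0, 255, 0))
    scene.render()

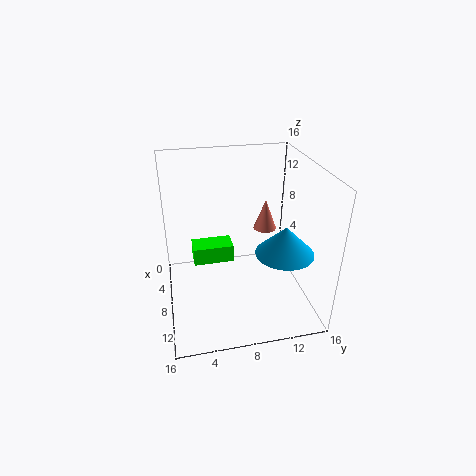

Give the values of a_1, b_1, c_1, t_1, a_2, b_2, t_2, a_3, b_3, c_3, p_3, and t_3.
a_1 = 2
b_1 = 13
c_1 = 5.5
t_1 = 4
a_2 = 12
b_2 = 12
t_2 = 3
a_3 = 5.5
b_3 = 3
c_3 = 5
p_3 = 2.5
t_3 = 2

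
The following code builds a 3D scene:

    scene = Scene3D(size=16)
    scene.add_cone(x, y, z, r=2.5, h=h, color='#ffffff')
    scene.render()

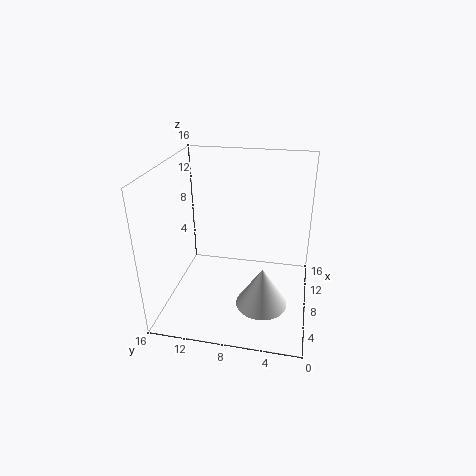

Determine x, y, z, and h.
x = 2.5, y = 4.5, z = 4, h = 4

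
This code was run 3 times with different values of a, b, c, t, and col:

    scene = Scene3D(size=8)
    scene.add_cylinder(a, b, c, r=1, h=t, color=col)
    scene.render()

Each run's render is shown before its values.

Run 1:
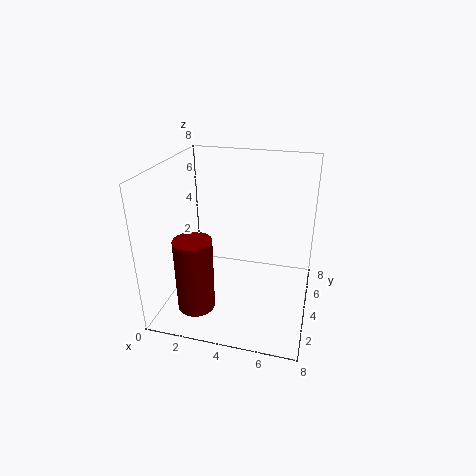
a = 2.25
b = 1.75
c = 0.75
t = 4
col = 'maroon'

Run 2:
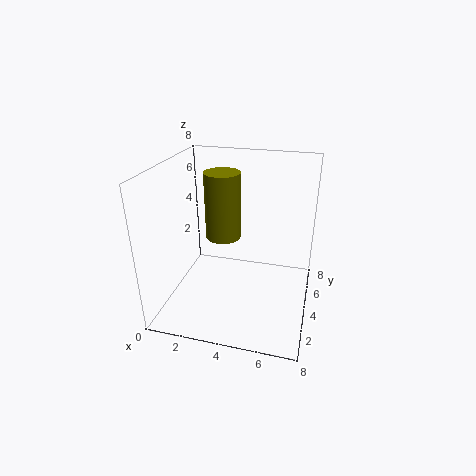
a = 3
b = 4.5
c = 3.75
t = 3.75
col = 'olive'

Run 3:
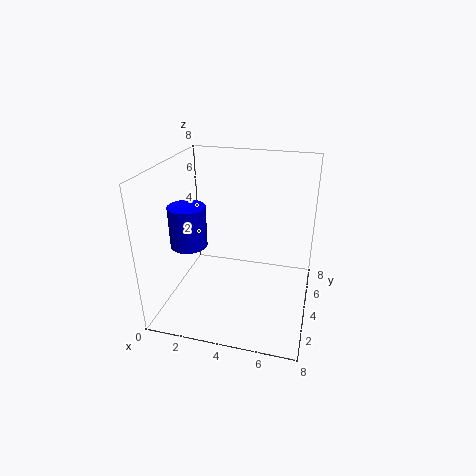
a = 1.5
b = 3
c = 3.75
t = 2.25
col = 'blue'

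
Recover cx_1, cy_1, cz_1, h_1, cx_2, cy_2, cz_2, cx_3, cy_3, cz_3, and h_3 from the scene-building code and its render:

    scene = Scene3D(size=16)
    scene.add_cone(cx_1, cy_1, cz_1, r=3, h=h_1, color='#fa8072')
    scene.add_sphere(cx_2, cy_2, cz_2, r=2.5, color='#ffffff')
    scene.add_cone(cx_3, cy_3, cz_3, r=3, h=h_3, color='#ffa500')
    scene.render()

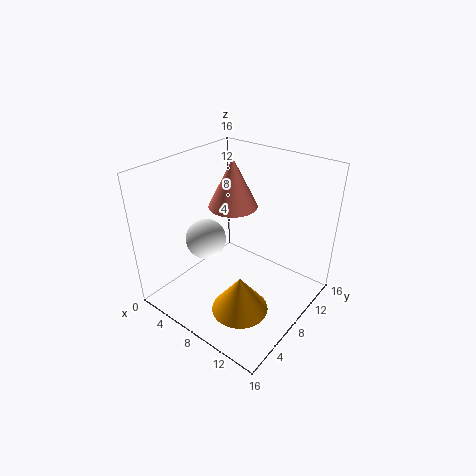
cx_1 = 4.5, cy_1 = 11.5, cz_1 = 9.5, h_1 = 6, cx_2 = 2.5, cy_2 = 8.5, cz_2 = 5.5, cx_3 = 11, cy_3 = 4.5, cz_3 = 2, h_3 = 4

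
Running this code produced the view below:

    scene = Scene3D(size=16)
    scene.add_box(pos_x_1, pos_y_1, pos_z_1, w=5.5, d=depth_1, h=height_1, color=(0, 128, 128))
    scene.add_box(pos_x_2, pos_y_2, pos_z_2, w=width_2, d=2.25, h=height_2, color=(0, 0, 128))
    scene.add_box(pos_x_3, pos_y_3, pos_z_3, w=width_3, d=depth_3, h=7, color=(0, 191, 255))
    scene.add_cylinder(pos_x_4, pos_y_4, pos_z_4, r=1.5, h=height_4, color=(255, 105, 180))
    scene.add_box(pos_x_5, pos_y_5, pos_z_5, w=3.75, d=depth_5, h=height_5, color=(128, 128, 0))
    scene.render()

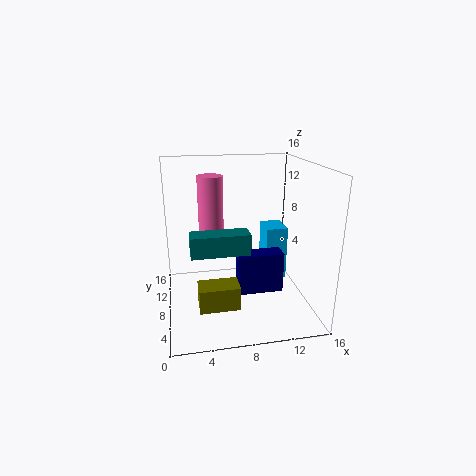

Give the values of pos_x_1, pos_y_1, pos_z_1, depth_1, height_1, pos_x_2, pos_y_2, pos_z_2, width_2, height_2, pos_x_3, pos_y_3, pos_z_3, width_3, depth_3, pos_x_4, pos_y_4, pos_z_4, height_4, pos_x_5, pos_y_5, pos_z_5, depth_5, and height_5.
pos_x_1 = 2.5; pos_y_1 = 1.75; pos_z_1 = 8.75; depth_1 = 2; height_1 = 2; pos_x_2 = 8.25; pos_y_2 = 8.5; pos_z_2 = 0.25; width_2 = 5.5; height_2 = 5; pos_x_3 = 12.5; pos_y_3 = 11.75; pos_z_3 = 0.25; width_3 = 2.75; depth_3 = 3.5; pos_x_4 = 5.5; pos_y_4 = 12; pos_z_4 = 6.25; height_4 = 8; pos_x_5 = 3; pos_y_5 = 0.25; pos_z_5 = 4; depth_5 = 2.25; height_5 = 2.25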